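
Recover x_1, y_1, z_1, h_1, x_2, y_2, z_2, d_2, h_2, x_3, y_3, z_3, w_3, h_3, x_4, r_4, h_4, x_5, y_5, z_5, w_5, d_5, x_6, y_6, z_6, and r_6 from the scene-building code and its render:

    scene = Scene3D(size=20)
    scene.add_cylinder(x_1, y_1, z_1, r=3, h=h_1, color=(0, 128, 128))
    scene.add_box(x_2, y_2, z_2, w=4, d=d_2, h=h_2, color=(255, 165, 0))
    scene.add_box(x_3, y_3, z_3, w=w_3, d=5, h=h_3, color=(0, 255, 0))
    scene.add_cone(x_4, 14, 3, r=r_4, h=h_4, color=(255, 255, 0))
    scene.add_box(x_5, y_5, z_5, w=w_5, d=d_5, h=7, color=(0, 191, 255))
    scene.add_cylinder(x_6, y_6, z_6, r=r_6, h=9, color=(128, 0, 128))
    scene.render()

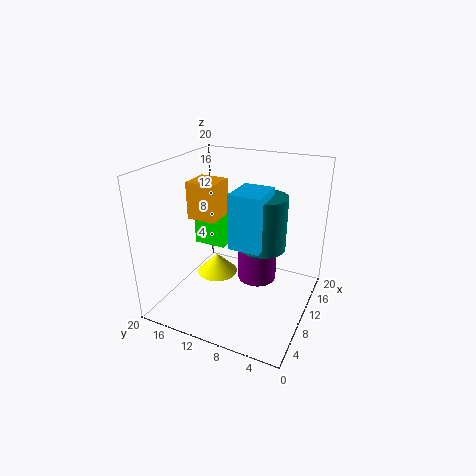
x_1 = 9
y_1 = 6
z_1 = 10
h_1 = 7
x_2 = 7
y_2 = 12
z_2 = 13
d_2 = 4
h_2 = 5
x_3 = 13
y_3 = 14
z_3 = 6
w_3 = 3
h_3 = 8
x_4 = 11
r_4 = 3
h_4 = 3
x_5 = 5
y_5 = 5
z_5 = 11
w_5 = 5
d_5 = 4
x_6 = 15
y_6 = 9
z_6 = 1
r_6 = 3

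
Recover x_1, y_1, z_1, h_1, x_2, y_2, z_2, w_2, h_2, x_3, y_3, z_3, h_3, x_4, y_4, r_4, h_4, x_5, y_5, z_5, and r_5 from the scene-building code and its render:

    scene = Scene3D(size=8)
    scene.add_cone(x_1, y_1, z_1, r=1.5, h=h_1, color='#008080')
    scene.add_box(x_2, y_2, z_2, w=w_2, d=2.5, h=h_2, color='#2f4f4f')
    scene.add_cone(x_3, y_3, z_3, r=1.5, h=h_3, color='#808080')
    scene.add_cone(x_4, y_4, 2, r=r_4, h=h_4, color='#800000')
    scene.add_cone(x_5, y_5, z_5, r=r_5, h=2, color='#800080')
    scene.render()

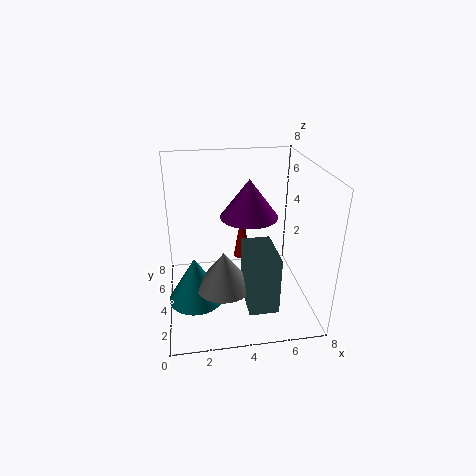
x_1 = 1.5, y_1 = 3, z_1 = 1, h_1 = 2.5, x_2 = 4, y_2 = 0.5, z_2 = 1.5, w_2 = 1.5, h_2 = 3, x_3 = 3, y_3 = 2.5, z_3 = 2, h_3 = 2, x_4 = 4.5, y_4 = 5.5, r_4 = 0.5, h_4 = 3, x_5 = 4.5, y_5 = 3.5, z_5 = 5.5, r_5 = 1.5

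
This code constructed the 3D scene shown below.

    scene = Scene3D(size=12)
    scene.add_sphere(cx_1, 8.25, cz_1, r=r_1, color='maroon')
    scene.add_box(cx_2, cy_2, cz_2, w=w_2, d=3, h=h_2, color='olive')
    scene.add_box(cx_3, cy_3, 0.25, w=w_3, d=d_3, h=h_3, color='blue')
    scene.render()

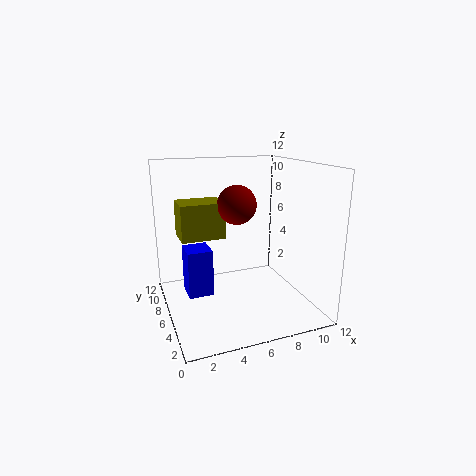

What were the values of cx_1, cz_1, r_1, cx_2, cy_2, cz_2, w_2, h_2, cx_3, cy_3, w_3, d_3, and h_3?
cx_1 = 6.75; cz_1 = 8.25; r_1 = 1.75; cx_2 = 1.75; cy_2 = 8.25; cz_2 = 5.25; w_2 = 4; h_2 = 3.25; cx_3 = 2; cy_3 = 7.5; w_3 = 2.25; d_3 = 2.5; h_3 = 4.25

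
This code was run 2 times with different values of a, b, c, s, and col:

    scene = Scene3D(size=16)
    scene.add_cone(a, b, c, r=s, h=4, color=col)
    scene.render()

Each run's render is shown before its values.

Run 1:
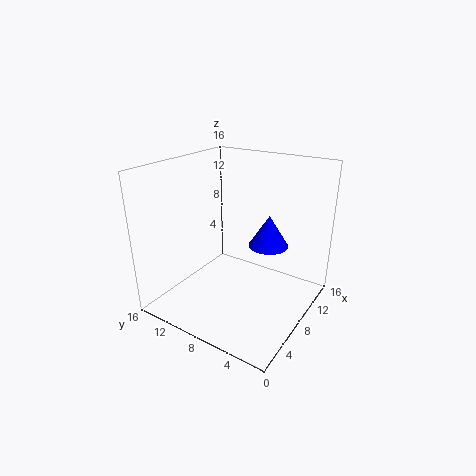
a = 13.5, b = 7, c = 5, s = 2.5, col = 'blue'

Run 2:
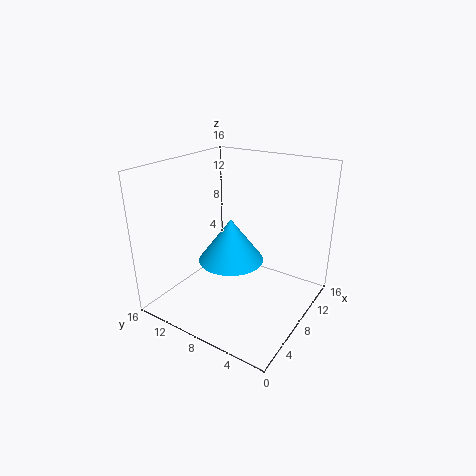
a = 3, b = 5.5, c = 8.5, s = 3, col = 'deepskyblue'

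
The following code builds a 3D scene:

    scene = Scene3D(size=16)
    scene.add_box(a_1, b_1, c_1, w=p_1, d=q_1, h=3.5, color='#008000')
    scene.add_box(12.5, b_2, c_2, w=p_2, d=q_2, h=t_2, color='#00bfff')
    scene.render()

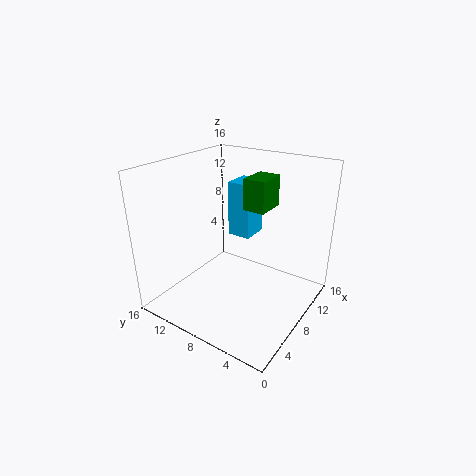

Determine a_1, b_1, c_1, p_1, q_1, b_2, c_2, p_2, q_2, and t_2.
a_1 = 9; b_1 = 5.5; c_1 = 11; p_1 = 3.5; q_1 = 2.5; b_2 = 9.5; c_2 = 5.5; p_2 = 3.5; q_2 = 3; t_2 = 7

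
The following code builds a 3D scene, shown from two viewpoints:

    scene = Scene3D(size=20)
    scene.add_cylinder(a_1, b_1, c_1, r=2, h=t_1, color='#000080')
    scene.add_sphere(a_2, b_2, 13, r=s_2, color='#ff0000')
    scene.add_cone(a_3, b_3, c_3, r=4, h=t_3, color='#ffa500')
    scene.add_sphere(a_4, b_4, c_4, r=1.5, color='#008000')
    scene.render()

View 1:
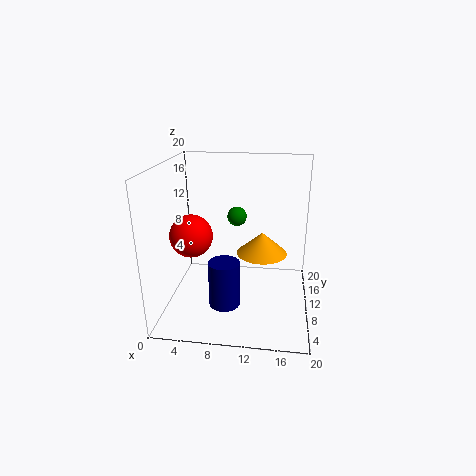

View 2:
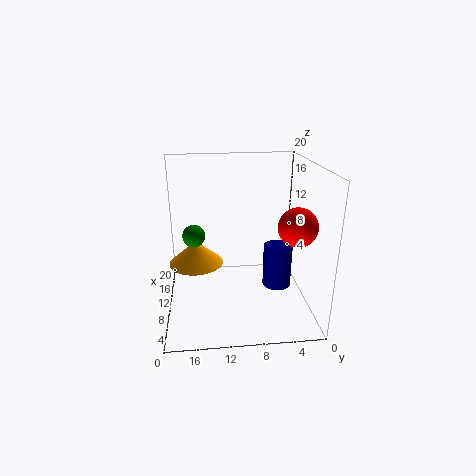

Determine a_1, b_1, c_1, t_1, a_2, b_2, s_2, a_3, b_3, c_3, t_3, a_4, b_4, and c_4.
a_1 = 9; b_1 = 4.5; c_1 = 3; t_1 = 6; a_2 = 5.5; b_2 = 3; s_2 = 2.5; a_3 = 13; b_3 = 16; c_3 = 5; t_3 = 3.5; a_4 = 9; b_4 = 16; c_4 = 11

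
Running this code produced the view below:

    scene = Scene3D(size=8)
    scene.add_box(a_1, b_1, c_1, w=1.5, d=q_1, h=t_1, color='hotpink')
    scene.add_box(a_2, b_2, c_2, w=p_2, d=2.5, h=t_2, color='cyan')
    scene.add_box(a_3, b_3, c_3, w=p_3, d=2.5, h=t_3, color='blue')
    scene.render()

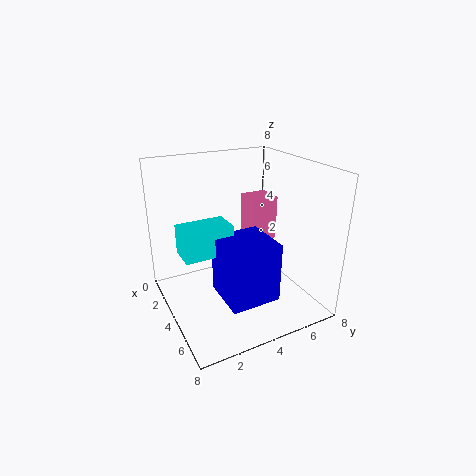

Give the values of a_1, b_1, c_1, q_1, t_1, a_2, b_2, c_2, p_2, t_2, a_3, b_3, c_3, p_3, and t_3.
a_1 = 2.5, b_1 = 5, c_1 = 3.5, q_1 = 1.5, t_1 = 2.5, a_2 = 4, b_2 = 0.5, c_2 = 4, p_2 = 1.5, t_2 = 1.5, a_3 = 5, b_3 = 2, c_3 = 2, p_3 = 2.5, t_3 = 3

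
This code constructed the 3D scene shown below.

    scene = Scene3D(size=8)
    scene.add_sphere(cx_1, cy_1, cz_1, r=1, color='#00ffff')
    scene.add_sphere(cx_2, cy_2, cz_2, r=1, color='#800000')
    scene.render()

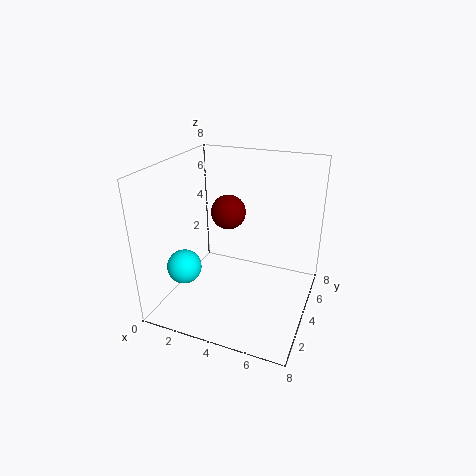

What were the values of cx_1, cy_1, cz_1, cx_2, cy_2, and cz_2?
cx_1 = 1, cy_1 = 3, cz_1 = 2, cx_2 = 3, cy_2 = 5, cz_2 = 5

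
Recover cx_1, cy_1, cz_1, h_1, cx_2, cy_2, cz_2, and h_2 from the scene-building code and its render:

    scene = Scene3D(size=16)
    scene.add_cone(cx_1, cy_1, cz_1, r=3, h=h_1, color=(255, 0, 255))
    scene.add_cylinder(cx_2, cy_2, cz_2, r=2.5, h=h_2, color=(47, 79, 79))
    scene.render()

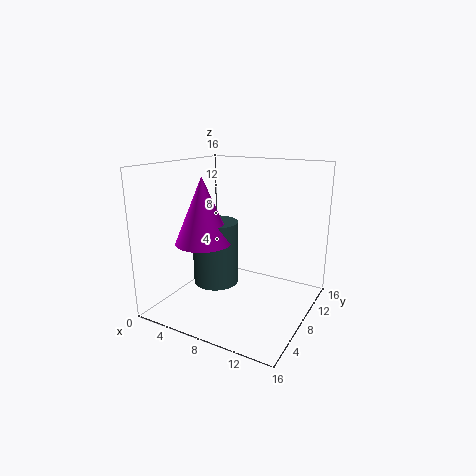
cx_1 = 5.5; cy_1 = 5; cz_1 = 8; h_1 = 7; cx_2 = 6; cy_2 = 6.5; cz_2 = 3; h_2 = 7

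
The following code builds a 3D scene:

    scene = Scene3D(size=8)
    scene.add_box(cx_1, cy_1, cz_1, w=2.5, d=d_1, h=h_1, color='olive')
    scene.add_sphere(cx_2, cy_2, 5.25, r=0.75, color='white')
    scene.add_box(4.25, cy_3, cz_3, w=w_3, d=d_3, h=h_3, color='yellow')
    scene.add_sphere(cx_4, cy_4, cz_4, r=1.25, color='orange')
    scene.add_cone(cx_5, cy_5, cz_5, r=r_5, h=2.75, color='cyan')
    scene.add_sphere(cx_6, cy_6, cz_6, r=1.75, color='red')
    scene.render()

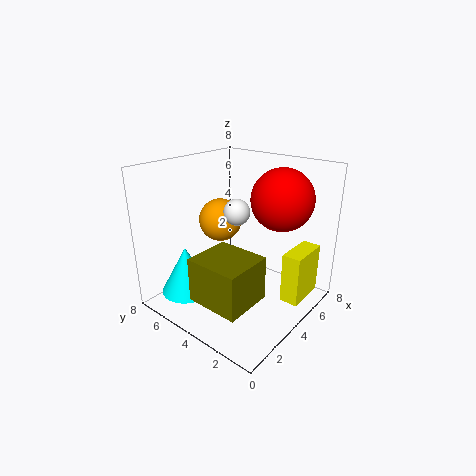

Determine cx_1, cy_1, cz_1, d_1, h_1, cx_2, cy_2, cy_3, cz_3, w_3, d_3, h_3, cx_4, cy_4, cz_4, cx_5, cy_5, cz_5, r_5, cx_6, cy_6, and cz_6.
cx_1 = 0.25
cy_1 = 1.25
cz_1 = 2
d_1 = 2.75
h_1 = 2.25
cx_2 = 4.5
cy_2 = 4.5
cy_3 = 0.25
cz_3 = 1
w_3 = 2.25
d_3 = 1
h_3 = 2.75
cx_4 = 4.5
cy_4 = 5.75
cz_4 = 4.5
cx_5 = 2.25
cy_5 = 6.5
cz_5 = 0.5
r_5 = 1.5
cx_6 = 6
cy_6 = 2.5
cz_6 = 6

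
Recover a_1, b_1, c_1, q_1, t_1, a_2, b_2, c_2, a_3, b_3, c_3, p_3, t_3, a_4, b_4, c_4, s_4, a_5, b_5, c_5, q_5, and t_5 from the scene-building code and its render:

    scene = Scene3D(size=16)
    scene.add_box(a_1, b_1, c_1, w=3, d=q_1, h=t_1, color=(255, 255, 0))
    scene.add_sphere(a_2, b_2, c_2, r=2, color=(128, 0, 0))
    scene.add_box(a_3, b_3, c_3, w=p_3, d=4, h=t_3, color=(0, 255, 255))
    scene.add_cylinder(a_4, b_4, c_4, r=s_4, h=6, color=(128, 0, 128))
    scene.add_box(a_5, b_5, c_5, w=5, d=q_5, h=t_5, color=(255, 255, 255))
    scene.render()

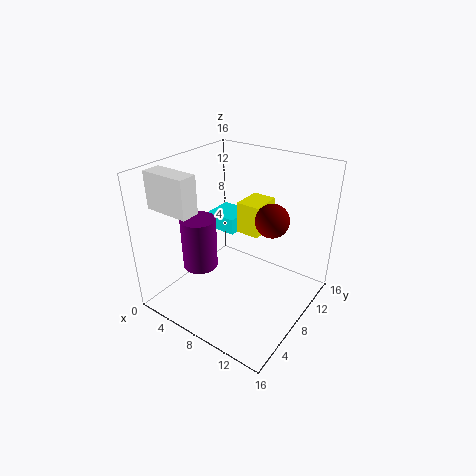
a_1 = 5
b_1 = 12
c_1 = 6
q_1 = 4
t_1 = 4
a_2 = 10
b_2 = 12
c_2 = 9
a_3 = 1
b_3 = 11
c_3 = 6
p_3 = 4
t_3 = 2
a_4 = 4
b_4 = 6
c_4 = 4
s_4 = 2
a_5 = 1
b_5 = 2
c_5 = 12
q_5 = 2
t_5 = 4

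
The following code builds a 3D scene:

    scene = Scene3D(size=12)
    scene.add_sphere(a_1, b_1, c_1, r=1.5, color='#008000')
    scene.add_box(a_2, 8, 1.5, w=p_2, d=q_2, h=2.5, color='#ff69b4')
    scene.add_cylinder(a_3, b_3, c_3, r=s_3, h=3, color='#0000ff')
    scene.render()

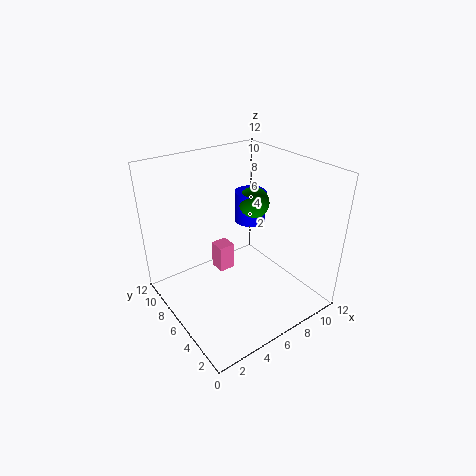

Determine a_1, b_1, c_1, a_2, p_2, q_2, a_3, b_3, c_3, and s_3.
a_1 = 10; b_1 = 9; c_1 = 7; a_2 = 5.5; p_2 = 1.5; q_2 = 1.5; a_3 = 10; b_3 = 9.5; c_3 = 5; s_3 = 1.5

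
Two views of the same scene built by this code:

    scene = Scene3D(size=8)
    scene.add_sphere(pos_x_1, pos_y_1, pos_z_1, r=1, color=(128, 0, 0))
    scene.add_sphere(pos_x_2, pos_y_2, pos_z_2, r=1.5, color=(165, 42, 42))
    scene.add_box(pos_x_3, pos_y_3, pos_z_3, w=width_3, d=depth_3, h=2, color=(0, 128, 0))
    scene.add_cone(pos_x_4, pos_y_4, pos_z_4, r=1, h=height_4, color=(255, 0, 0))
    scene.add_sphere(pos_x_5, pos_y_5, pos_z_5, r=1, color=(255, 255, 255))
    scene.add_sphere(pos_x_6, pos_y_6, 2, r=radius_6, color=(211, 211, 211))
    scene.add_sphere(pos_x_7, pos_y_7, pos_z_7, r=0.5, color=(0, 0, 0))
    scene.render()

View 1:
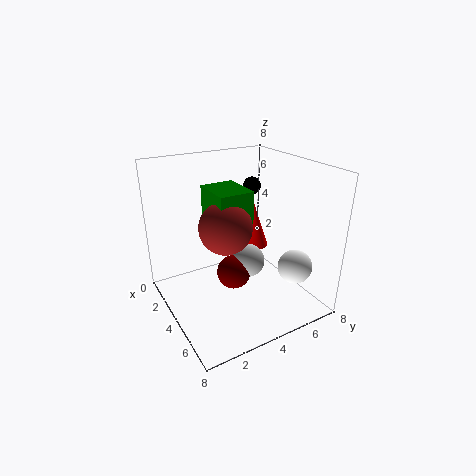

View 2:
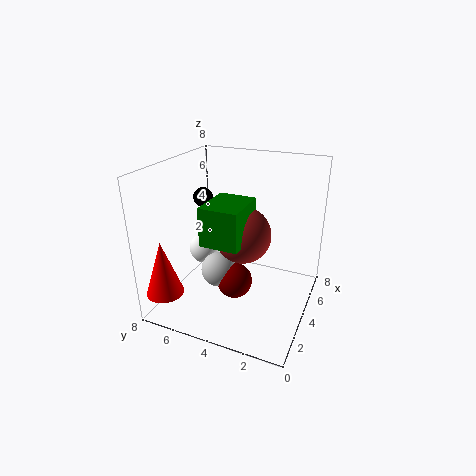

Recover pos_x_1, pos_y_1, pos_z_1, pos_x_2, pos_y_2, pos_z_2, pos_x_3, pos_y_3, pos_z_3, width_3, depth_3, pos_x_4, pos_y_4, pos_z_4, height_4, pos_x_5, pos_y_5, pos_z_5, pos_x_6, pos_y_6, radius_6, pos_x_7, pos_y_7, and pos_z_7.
pos_x_1 = 3.5
pos_y_1 = 4
pos_z_1 = 1.5
pos_x_2 = 3.5
pos_y_2 = 3.5
pos_z_2 = 4.5
pos_x_3 = 1.5
pos_y_3 = 3
pos_z_3 = 4.5
width_3 = 2.5
depth_3 = 2
pos_x_4 = 1
pos_y_4 = 7
pos_z_4 = 1.5
height_4 = 3
pos_x_5 = 5.5
pos_y_5 = 7
pos_z_5 = 2
pos_x_6 = 3.5
pos_y_6 = 5
radius_6 = 1
pos_x_7 = 3
pos_y_7 = 5.5
pos_z_7 = 6.5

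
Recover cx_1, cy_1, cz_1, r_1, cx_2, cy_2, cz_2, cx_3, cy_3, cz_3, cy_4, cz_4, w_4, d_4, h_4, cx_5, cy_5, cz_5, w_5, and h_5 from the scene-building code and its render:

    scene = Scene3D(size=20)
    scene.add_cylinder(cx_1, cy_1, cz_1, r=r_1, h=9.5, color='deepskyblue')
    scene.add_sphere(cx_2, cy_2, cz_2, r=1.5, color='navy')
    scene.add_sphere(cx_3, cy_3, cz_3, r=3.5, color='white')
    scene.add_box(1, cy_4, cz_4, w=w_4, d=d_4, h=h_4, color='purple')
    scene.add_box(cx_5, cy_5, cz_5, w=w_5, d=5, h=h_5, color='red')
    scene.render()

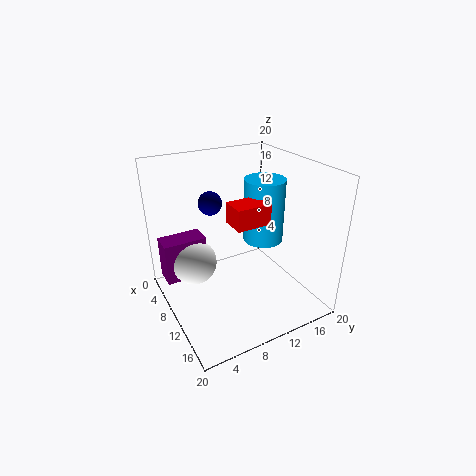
cx_1 = 8
cy_1 = 15.5
cz_1 = 7.5
r_1 = 3
cx_2 = 10
cy_2 = 6
cz_2 = 16
cx_3 = 4
cy_3 = 5.5
cz_3 = 4
cy_4 = 1
cz_4 = 1.5
w_4 = 3.5
d_4 = 6.5
h_4 = 6.5
cx_5 = 8.5
cy_5 = 9
cz_5 = 12
w_5 = 3.5
h_5 = 3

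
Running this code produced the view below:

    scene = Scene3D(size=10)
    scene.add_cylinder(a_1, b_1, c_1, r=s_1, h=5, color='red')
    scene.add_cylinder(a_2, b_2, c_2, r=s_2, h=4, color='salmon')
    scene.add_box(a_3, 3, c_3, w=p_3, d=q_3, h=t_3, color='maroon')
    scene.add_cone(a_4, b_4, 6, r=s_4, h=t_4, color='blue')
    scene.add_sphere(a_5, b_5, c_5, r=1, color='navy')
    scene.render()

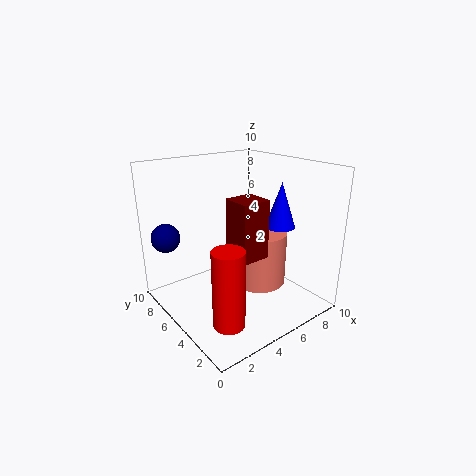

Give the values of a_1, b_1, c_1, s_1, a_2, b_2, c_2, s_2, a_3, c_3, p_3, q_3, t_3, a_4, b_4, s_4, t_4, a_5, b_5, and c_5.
a_1 = 2
b_1 = 2
c_1 = 1
s_1 = 1
a_2 = 7
b_2 = 5
c_2 = 1
s_2 = 2
a_3 = 4
c_3 = 4
p_3 = 2
q_3 = 2
t_3 = 4
a_4 = 7
b_4 = 3
s_4 = 1
t_4 = 3
a_5 = 1
b_5 = 8
c_5 = 5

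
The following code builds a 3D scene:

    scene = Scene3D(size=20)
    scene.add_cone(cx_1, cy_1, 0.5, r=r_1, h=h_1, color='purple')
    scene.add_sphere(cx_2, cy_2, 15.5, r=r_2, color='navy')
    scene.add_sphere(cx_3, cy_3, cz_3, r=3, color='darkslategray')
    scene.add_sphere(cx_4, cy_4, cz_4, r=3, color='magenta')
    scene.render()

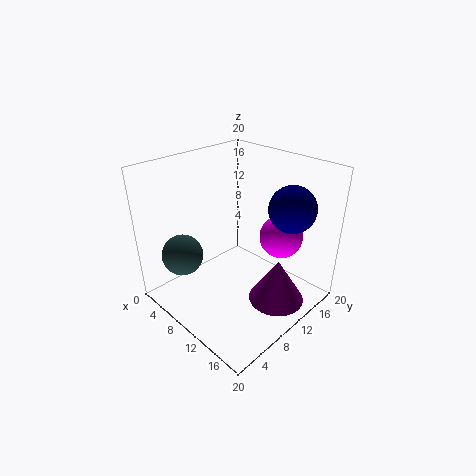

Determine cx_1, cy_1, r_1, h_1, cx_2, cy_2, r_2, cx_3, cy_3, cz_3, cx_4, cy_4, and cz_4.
cx_1 = 15
cy_1 = 13
r_1 = 4
h_1 = 6.5
cx_2 = 16.5
cy_2 = 13
r_2 = 3
cx_3 = 3.5
cy_3 = 5
cz_3 = 6.5
cx_4 = 14
cy_4 = 14.5
cz_4 = 10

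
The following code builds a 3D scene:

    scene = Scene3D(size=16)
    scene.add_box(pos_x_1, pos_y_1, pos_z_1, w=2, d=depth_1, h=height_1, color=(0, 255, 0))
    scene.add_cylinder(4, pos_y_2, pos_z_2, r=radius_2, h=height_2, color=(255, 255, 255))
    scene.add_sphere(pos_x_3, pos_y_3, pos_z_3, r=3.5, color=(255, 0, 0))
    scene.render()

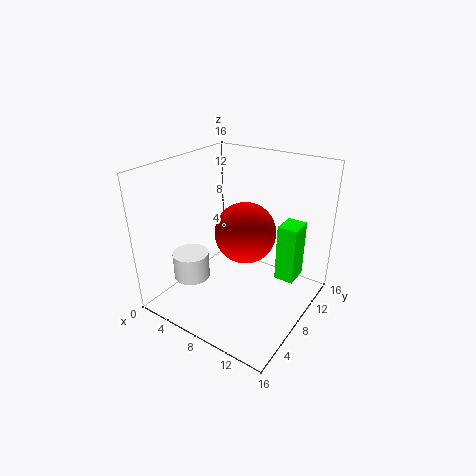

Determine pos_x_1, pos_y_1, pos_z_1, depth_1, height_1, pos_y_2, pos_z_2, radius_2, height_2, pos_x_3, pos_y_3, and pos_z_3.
pos_x_1 = 13, pos_y_1 = 7.5, pos_z_1 = 5, depth_1 = 2.5, height_1 = 6, pos_y_2 = 4.5, pos_z_2 = 3.5, radius_2 = 2, height_2 = 3, pos_x_3 = 8, pos_y_3 = 9.5, pos_z_3 = 8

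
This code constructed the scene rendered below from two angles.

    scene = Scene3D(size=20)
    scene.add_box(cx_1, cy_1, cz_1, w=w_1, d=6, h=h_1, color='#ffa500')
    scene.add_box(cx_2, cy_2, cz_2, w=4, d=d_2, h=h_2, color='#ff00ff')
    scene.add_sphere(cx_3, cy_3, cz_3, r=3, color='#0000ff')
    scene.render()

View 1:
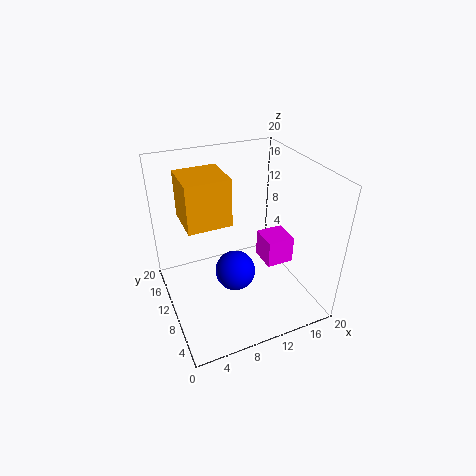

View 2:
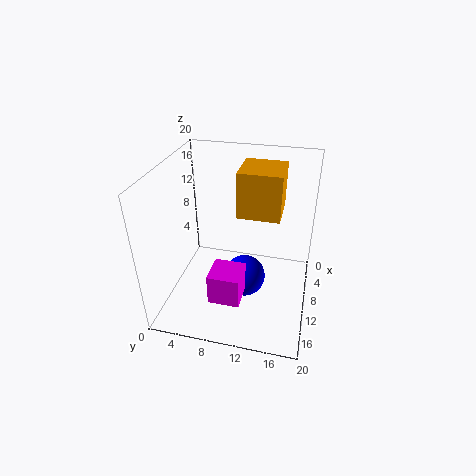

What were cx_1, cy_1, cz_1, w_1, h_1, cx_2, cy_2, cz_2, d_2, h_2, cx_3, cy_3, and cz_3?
cx_1 = 3; cy_1 = 9.5; cz_1 = 12.5; w_1 = 6; h_1 = 6.5; cx_2 = 14; cy_2 = 8; cz_2 = 5; d_2 = 4; h_2 = 4; cx_3 = 10; cy_3 = 11; cz_3 = 3.5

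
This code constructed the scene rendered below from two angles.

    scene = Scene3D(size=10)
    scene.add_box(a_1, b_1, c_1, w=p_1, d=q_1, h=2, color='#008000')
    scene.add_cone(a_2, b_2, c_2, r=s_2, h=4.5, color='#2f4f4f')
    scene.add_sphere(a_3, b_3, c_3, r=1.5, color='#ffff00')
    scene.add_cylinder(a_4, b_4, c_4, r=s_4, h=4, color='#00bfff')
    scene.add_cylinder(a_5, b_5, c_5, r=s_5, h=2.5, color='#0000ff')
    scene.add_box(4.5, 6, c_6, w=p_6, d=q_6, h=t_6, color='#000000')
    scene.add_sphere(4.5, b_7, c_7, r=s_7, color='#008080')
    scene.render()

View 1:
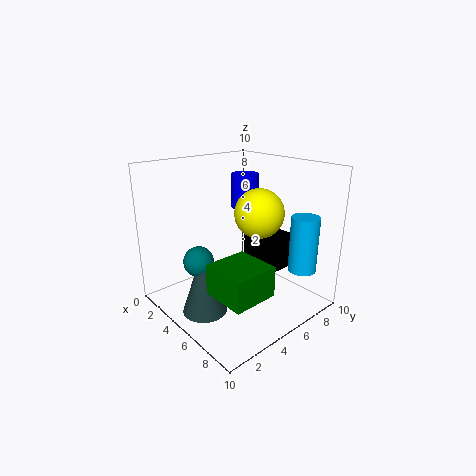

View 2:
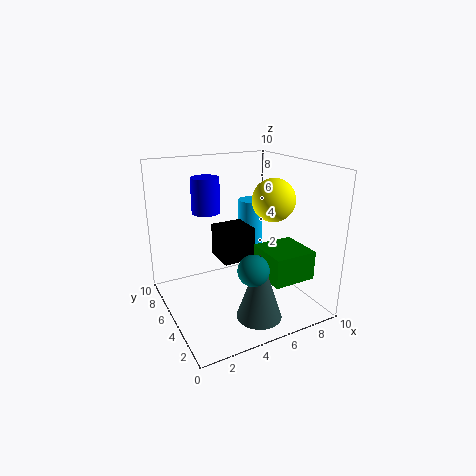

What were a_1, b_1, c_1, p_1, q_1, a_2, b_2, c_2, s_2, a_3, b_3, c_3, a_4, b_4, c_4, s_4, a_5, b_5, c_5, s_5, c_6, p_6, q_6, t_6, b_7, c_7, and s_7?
a_1 = 6; b_1 = 1.5; c_1 = 2.5; p_1 = 3; q_1 = 3; a_2 = 5; b_2 = 2; c_2 = 0.5; s_2 = 1.5; a_3 = 7.5; b_3 = 4.5; c_3 = 7.5; a_4 = 8; b_4 = 8.5; c_4 = 2.5; s_4 = 1; a_5 = 3.5; b_5 = 7; c_5 = 6.5; s_5 = 1; c_6 = 2.5; p_6 = 2.5; q_6 = 2.5; t_6 = 2.5; b_7 = 2; c_7 = 4; s_7 = 1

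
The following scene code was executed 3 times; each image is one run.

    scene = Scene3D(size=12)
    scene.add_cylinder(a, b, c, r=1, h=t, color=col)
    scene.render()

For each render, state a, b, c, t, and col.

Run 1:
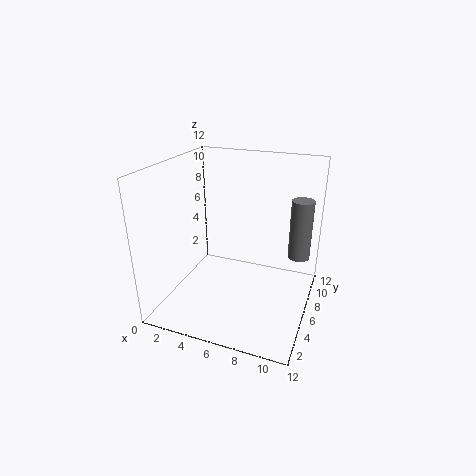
a = 10.5; b = 10; c = 3; t = 5.5; col = 'gray'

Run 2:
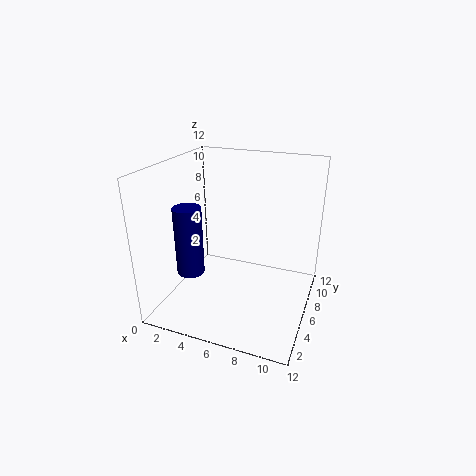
a = 4; b = 1.5; c = 5; t = 5; col = 'navy'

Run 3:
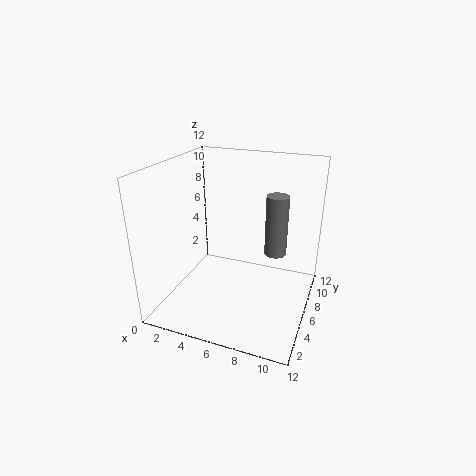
a = 8.5; b = 9; c = 3.5; t = 5.5; col = 'gray'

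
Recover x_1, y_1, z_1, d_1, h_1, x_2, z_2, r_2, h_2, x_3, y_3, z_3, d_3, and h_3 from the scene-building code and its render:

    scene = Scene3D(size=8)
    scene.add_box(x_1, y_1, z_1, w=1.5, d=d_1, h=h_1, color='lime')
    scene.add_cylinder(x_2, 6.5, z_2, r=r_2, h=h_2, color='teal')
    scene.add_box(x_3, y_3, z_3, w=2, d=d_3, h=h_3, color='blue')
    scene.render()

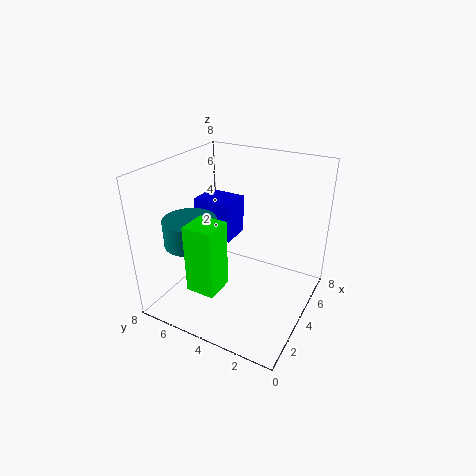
x_1 = 0.5, y_1 = 3.5, z_1 = 2.5, d_1 = 1.5, h_1 = 3.5, x_2 = 3, z_2 = 3.5, r_2 = 1.5, h_2 = 1.5, x_3 = 5.5, y_3 = 5.5, z_3 = 2.5, d_3 = 2.5, h_3 = 2.5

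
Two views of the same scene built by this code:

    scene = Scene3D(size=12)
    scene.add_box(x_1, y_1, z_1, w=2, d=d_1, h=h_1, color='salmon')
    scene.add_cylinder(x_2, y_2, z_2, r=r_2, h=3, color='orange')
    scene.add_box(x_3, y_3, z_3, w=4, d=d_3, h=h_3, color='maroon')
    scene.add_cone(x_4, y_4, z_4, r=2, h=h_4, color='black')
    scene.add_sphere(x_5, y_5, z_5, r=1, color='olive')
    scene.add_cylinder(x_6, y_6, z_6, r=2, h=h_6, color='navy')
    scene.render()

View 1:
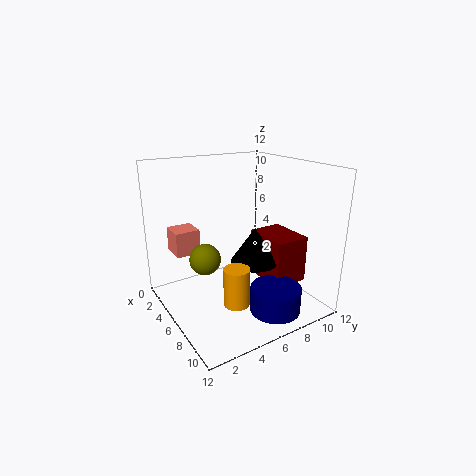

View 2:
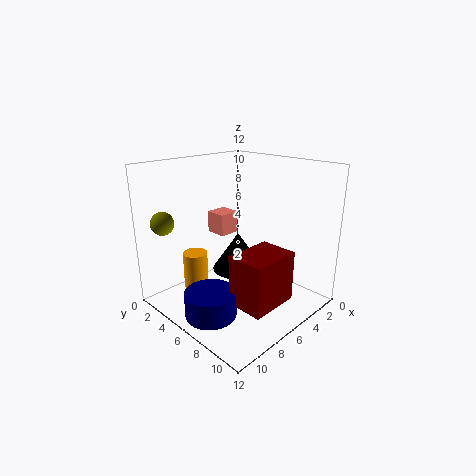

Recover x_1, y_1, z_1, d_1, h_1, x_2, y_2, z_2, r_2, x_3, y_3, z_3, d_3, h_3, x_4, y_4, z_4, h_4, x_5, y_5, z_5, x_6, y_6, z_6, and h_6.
x_1 = 3, y_1 = 1, z_1 = 5, d_1 = 2, h_1 = 2, x_2 = 9, y_2 = 4, z_2 = 2, r_2 = 1, x_3 = 5, y_3 = 8, z_3 = 2, d_3 = 3, h_3 = 4, x_4 = 7, y_4 = 7, z_4 = 4, h_4 = 3, x_5 = 10, y_5 = 1, z_5 = 7, x_6 = 10, y_6 = 7, z_6 = 1, h_6 = 2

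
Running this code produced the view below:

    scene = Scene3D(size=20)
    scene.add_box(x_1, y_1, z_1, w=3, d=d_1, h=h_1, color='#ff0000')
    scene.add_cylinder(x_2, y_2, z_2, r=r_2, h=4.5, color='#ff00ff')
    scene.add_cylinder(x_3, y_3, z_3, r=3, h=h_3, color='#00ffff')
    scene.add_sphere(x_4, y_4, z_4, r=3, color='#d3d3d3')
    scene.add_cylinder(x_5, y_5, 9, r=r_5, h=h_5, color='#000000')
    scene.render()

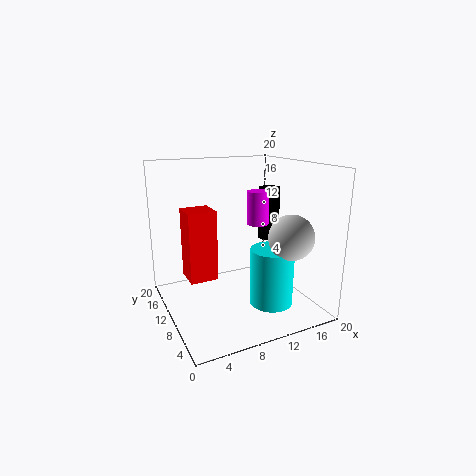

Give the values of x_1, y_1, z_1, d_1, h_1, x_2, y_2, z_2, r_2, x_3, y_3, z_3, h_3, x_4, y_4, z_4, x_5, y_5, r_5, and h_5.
x_1 = 0.5; y_1 = 1.5; z_1 = 9; d_1 = 3; h_1 = 7.5; x_2 = 12.5; y_2 = 9; z_2 = 12; r_2 = 1.5; x_3 = 13.5; y_3 = 6.5; z_3 = 1; h_3 = 8; x_4 = 15; y_4 = 4.5; z_4 = 11; x_5 = 15.5; y_5 = 11; r_5 = 1.5; h_5 = 7.5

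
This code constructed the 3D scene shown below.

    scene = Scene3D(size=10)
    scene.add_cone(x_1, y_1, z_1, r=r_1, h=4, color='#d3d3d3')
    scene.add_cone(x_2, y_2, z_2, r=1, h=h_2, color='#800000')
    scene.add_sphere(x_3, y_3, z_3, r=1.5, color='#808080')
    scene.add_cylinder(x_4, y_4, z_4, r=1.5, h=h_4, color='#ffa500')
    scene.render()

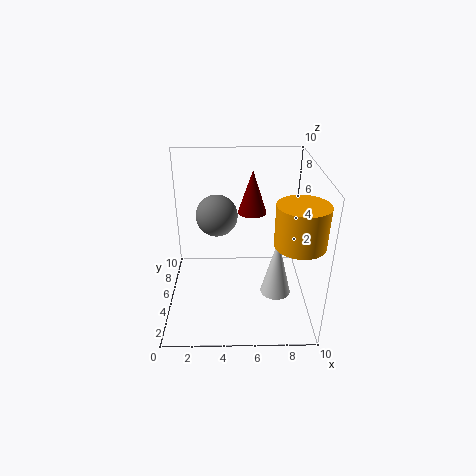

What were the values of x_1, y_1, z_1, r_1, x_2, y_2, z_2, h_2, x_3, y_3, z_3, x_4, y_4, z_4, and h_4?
x_1 = 7.5
y_1 = 3
z_1 = 2
r_1 = 1
x_2 = 6
y_2 = 6
z_2 = 6.5
h_2 = 3
x_3 = 3.5
y_3 = 6.5
z_3 = 6
x_4 = 8.5
y_4 = 1.5
z_4 = 6.5
h_4 = 2.5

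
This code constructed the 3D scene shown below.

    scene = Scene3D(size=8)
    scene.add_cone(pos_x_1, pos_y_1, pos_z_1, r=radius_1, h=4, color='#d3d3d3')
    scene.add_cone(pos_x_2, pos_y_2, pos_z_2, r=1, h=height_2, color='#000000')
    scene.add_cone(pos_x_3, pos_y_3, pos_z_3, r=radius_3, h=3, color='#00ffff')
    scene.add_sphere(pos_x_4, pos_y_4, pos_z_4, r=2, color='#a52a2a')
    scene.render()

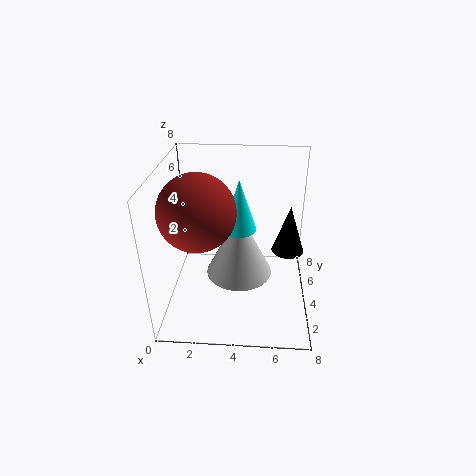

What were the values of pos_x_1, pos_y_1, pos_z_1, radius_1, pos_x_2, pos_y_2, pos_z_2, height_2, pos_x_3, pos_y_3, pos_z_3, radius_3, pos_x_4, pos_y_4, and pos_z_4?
pos_x_1 = 4
pos_y_1 = 5
pos_z_1 = 1
radius_1 = 2
pos_x_2 = 7
pos_y_2 = 6
pos_z_2 = 2
height_2 = 3
pos_x_3 = 4
pos_y_3 = 5
pos_z_3 = 4
radius_3 = 1
pos_x_4 = 2
pos_y_4 = 3
pos_z_4 = 6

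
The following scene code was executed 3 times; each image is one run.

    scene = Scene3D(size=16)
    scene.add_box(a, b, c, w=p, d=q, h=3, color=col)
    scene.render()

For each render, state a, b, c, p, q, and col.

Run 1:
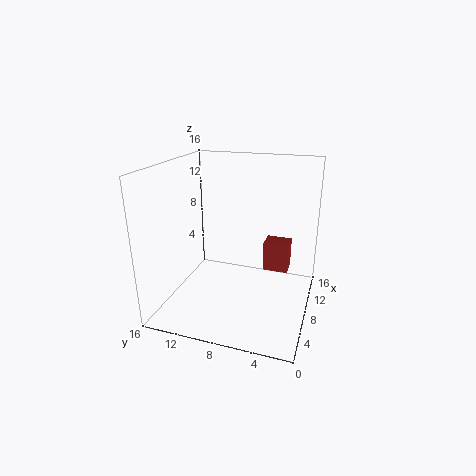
a = 5.5; b = 2; c = 6; p = 2; q = 2.5; col = 'brown'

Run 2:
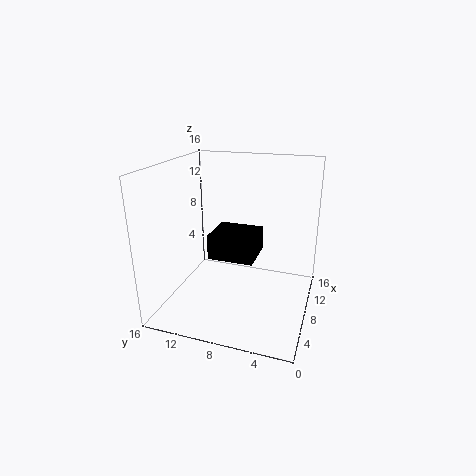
a = 8.5; b = 6.5; c = 4.5; p = 5; q = 5.5; col = 'black'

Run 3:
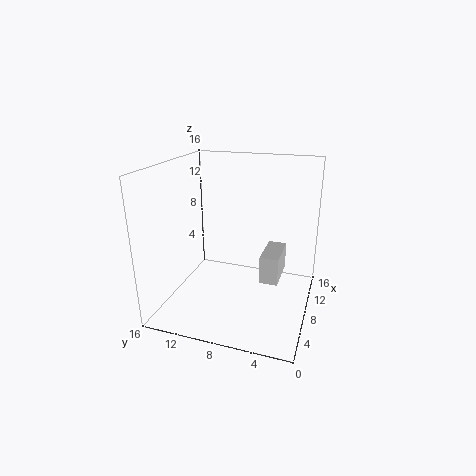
a = 6; b = 3; c = 4; p = 4.5; q = 2; col = 'lightgray'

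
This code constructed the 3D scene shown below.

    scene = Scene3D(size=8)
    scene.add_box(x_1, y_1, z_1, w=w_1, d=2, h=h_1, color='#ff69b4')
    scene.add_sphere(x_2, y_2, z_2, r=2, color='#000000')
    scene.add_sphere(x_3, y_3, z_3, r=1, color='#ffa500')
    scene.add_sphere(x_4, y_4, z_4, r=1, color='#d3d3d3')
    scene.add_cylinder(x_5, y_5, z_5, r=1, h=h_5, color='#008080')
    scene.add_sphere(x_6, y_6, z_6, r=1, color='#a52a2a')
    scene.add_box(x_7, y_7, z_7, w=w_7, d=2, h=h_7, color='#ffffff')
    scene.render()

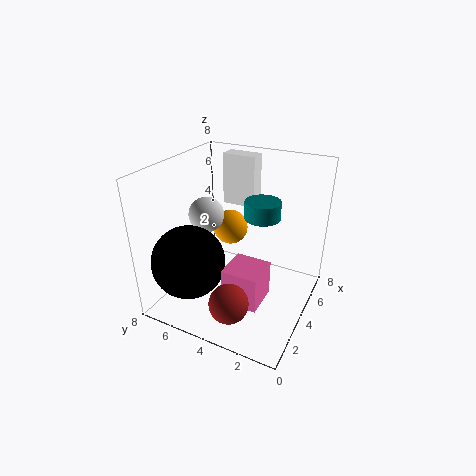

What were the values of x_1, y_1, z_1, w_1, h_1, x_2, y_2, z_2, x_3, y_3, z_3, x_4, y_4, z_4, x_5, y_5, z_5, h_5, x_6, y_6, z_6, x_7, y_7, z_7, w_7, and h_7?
x_1 = 2
y_1 = 2
z_1 = 1
w_1 = 2
h_1 = 2
x_2 = 2
y_2 = 6
z_2 = 3
x_3 = 5
y_3 = 5
z_3 = 4
x_4 = 4
y_4 = 6
z_4 = 5
x_5 = 5
y_5 = 3
z_5 = 5
h_5 = 1
x_6 = 1
y_6 = 3
z_6 = 2
x_7 = 6
y_7 = 4
z_7 = 5
w_7 = 1
h_7 = 3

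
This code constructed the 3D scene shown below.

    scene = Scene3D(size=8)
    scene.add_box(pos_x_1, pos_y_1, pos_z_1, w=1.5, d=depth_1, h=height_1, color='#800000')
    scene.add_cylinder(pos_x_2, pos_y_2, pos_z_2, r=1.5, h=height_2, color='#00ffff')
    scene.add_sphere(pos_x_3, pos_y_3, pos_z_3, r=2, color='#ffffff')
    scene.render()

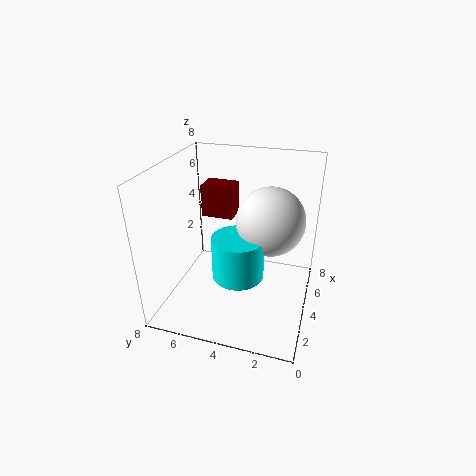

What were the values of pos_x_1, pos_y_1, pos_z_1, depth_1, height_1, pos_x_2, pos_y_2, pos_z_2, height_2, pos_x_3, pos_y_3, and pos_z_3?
pos_x_1 = 6
pos_y_1 = 5
pos_z_1 = 4
depth_1 = 2
height_1 = 2
pos_x_2 = 4
pos_y_2 = 4
pos_z_2 = 1.5
height_2 = 2.5
pos_x_3 = 5.5
pos_y_3 = 2.5
pos_z_3 = 4.5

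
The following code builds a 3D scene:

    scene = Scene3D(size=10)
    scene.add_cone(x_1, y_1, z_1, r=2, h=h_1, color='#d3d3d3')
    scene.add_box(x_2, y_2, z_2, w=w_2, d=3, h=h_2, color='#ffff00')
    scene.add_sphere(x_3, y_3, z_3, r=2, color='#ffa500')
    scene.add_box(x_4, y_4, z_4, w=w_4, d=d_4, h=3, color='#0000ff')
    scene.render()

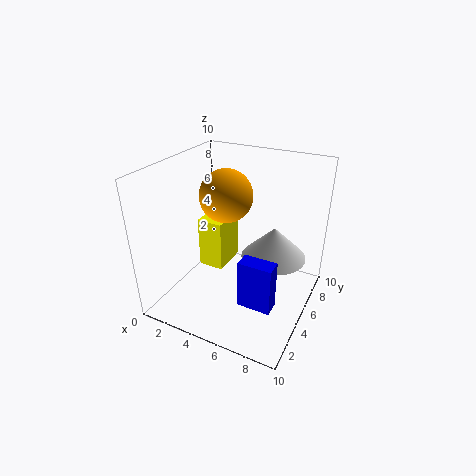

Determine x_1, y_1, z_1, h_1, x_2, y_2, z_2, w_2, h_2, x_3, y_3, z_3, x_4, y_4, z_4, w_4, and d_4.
x_1 = 8; y_1 = 4; z_1 = 5; h_1 = 2; x_2 = 1; y_2 = 6; z_2 = 1; w_2 = 2; h_2 = 4; x_3 = 3; y_3 = 7; z_3 = 7; x_4 = 7; y_4 = 1; z_4 = 3; w_4 = 2; d_4 = 1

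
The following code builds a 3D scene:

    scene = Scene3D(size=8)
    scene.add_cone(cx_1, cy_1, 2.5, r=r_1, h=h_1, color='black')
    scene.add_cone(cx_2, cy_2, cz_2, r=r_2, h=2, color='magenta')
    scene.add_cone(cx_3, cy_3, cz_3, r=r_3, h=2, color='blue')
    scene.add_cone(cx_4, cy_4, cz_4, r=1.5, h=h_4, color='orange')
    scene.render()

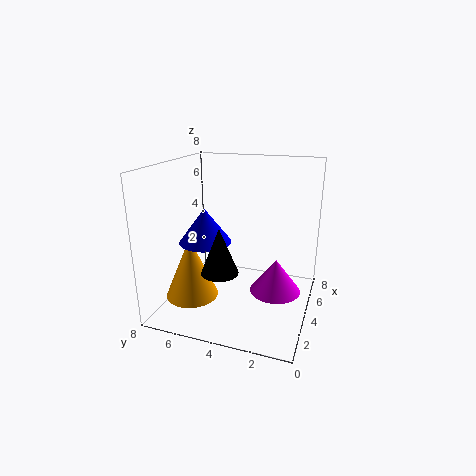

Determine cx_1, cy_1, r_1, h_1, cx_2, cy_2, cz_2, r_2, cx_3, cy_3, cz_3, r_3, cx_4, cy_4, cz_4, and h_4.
cx_1 = 2.5, cy_1 = 4.5, r_1 = 1, h_1 = 2.5, cx_2 = 5, cy_2 = 2, cz_2 = 0.5, r_2 = 1.5, cx_3 = 4, cy_3 = 6, cz_3 = 3.5, r_3 = 1.5, cx_4 = 3, cy_4 = 6.5, cz_4 = 0.5, h_4 = 3.5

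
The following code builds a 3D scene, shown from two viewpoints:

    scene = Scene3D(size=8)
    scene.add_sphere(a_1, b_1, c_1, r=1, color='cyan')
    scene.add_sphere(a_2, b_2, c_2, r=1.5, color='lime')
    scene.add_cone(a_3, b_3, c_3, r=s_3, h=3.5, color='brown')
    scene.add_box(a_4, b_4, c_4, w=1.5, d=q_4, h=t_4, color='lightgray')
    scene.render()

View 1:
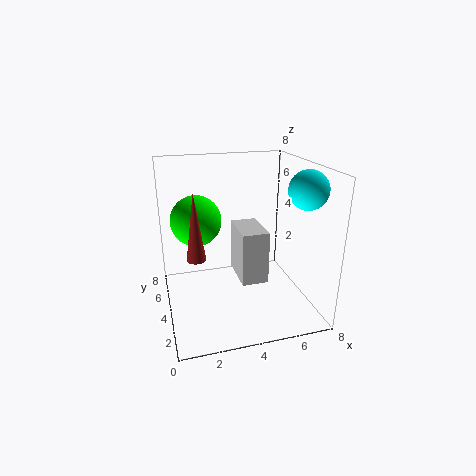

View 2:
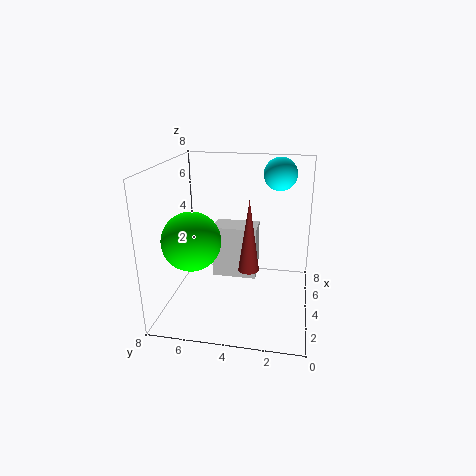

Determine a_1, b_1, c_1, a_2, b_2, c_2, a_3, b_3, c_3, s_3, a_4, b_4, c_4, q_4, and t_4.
a_1 = 7, b_1 = 2, c_1 = 7, a_2 = 2, b_2 = 6, c_2 = 4.5, a_3 = 1.5, b_3 = 3, c_3 = 3.5, s_3 = 0.5, a_4 = 4, b_4 = 3, c_4 = 1.5, q_4 = 2.5, t_4 = 3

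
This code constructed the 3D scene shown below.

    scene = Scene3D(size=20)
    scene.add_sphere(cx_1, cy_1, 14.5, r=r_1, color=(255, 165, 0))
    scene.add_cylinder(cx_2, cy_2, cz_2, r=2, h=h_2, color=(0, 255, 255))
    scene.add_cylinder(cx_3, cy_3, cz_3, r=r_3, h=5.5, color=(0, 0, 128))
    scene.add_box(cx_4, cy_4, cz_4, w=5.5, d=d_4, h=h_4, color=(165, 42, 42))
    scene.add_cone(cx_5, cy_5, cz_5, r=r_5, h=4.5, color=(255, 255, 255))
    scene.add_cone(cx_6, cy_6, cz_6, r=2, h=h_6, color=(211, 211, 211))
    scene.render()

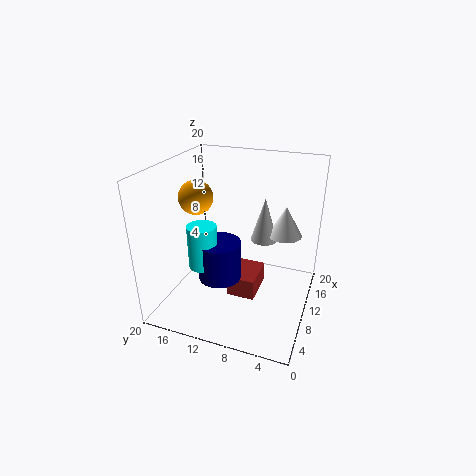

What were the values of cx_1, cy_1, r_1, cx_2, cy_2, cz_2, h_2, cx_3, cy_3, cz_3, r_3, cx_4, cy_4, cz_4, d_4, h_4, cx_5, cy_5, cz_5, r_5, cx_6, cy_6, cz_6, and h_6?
cx_1 = 11.5
cy_1 = 17
r_1 = 2.5
cx_2 = 7
cy_2 = 14
cz_2 = 6.5
h_2 = 6
cx_3 = 8
cy_3 = 12
cz_3 = 4.5
r_3 = 3
cx_4 = 8
cy_4 = 7
cz_4 = 1.5
d_4 = 4
h_4 = 3
cx_5 = 15
cy_5 = 4.5
cz_5 = 9
r_5 = 2.5
cx_6 = 14.5
cy_6 = 7.5
cz_6 = 8
h_6 = 6.5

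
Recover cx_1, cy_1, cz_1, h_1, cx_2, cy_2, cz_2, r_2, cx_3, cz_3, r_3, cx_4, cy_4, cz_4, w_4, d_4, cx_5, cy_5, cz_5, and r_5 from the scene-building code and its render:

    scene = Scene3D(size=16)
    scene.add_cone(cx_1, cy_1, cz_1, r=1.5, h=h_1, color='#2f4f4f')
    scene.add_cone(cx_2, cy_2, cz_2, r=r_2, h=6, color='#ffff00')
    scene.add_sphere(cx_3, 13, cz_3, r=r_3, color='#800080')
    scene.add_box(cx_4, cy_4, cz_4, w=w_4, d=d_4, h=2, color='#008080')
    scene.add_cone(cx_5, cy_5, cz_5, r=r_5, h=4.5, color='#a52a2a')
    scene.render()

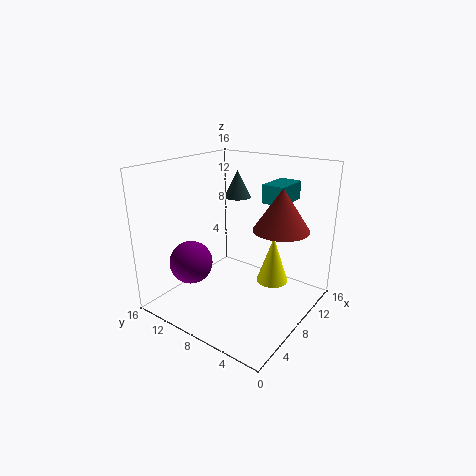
cx_1 = 10; cy_1 = 9.5; cz_1 = 12; h_1 = 3; cx_2 = 13.5; cy_2 = 6.5; cz_2 = 0.5; r_2 = 2; cx_3 = 5.5; cz_3 = 4.5; r_3 = 2.5; cx_4 = 9.5; cy_4 = 3.5; cz_4 = 12; w_4 = 4; d_4 = 2.5; cx_5 = 9.5; cy_5 = 3.5; cz_5 = 9.5; r_5 = 3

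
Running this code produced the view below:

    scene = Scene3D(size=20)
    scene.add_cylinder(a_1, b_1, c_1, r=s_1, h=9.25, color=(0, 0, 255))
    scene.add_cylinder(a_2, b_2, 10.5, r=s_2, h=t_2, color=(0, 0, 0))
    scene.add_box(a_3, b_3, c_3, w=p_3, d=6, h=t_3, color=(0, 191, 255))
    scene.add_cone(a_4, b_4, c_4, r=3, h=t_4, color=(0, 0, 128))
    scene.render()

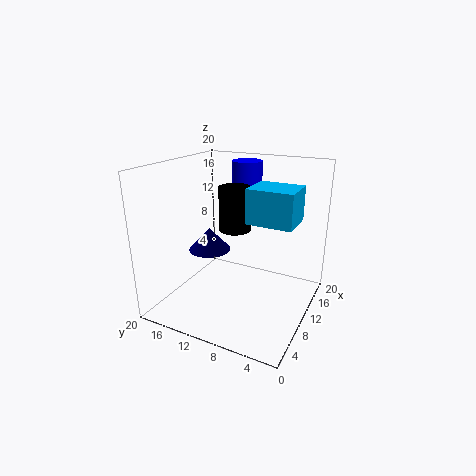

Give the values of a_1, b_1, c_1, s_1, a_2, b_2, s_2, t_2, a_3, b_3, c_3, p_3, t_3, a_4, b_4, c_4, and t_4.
a_1 = 16.5
b_1 = 11.75
c_1 = 10.25
s_1 = 2.25
a_2 = 11.5
b_2 = 11.25
s_2 = 2.25
t_2 = 6.25
a_3 = 7.5
b_3 = 1.75
c_3 = 13.25
p_3 = 5
t_3 = 4.5
a_4 = 9.75
b_4 = 14.5
c_4 = 7.5
t_4 = 3.25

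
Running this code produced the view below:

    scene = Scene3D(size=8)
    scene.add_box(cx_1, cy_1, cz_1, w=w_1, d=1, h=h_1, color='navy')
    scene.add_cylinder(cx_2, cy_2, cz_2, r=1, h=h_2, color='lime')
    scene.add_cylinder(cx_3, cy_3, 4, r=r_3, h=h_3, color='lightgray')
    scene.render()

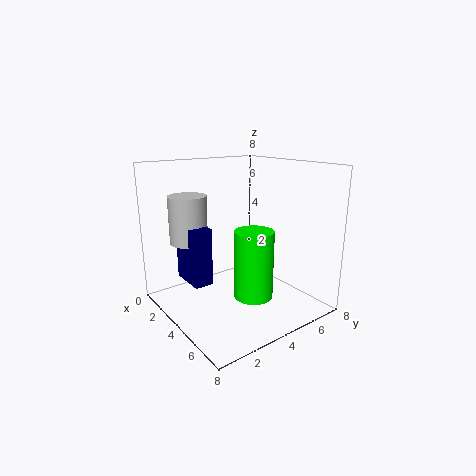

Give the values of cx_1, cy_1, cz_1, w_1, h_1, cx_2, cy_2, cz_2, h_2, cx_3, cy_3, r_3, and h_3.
cx_1 = 2.5; cy_1 = 1; cz_1 = 2; w_1 = 2; h_1 = 3; cx_2 = 6; cy_2 = 3.5; cz_2 = 1.5; h_2 = 3.5; cx_3 = 3; cy_3 = 1.5; r_3 = 1; h_3 = 2.5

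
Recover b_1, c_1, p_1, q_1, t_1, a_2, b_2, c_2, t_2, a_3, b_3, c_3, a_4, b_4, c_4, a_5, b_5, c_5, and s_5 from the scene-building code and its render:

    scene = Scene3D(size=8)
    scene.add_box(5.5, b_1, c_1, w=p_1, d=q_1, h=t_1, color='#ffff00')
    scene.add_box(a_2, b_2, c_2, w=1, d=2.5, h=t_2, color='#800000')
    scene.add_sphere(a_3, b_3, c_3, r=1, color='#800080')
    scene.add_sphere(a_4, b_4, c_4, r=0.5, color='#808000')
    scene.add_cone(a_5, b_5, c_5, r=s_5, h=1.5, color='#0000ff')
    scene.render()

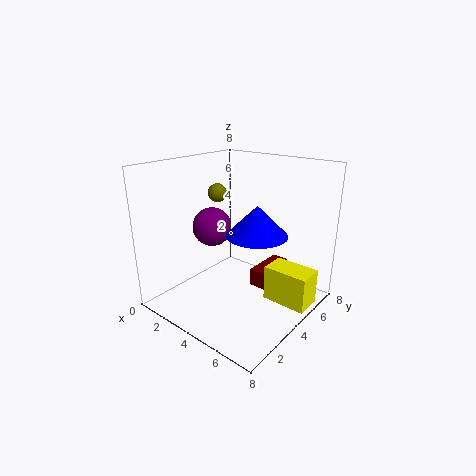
b_1 = 4.5; c_1 = 0.5; p_1 = 2.5; q_1 = 1.5; t_1 = 2; a_2 = 4.5; b_2 = 4.5; c_2 = 1; t_2 = 1; a_3 = 3.5; b_3 = 2.5; c_3 = 5; a_4 = 3; b_4 = 3.5; c_4 = 6.5; a_5 = 6; b_5 = 3; c_5 = 5; s_5 = 1.5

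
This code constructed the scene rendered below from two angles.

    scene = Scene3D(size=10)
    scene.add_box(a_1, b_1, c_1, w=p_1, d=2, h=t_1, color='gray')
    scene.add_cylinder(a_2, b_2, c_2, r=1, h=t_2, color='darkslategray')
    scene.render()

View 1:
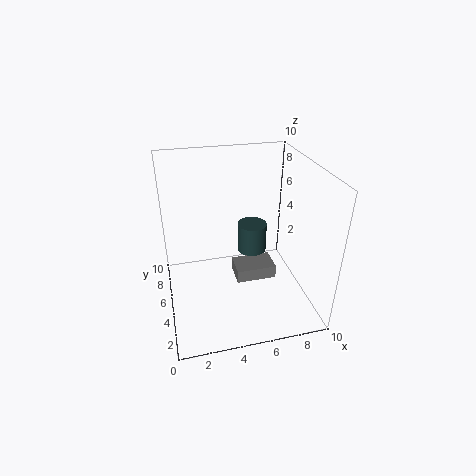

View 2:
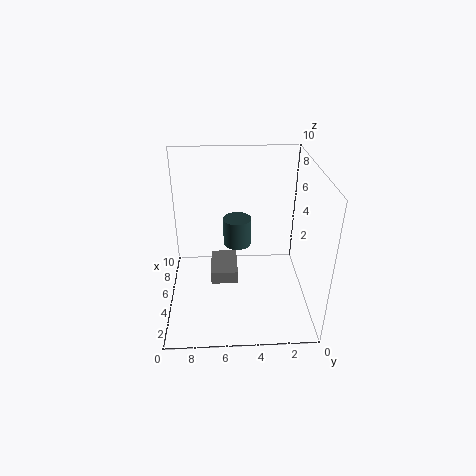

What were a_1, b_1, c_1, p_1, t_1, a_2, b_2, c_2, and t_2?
a_1 = 5; b_1 = 5; c_1 = 1; p_1 = 3; t_1 = 1; a_2 = 6; b_2 = 5; c_2 = 4; t_2 = 2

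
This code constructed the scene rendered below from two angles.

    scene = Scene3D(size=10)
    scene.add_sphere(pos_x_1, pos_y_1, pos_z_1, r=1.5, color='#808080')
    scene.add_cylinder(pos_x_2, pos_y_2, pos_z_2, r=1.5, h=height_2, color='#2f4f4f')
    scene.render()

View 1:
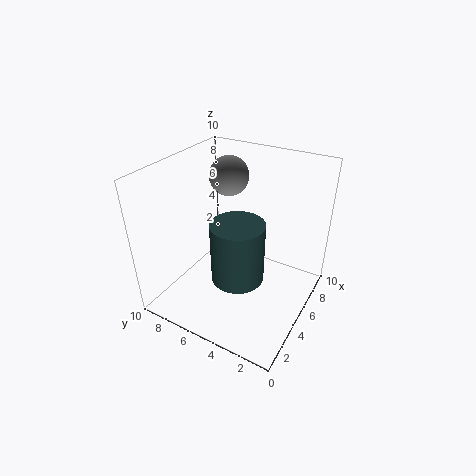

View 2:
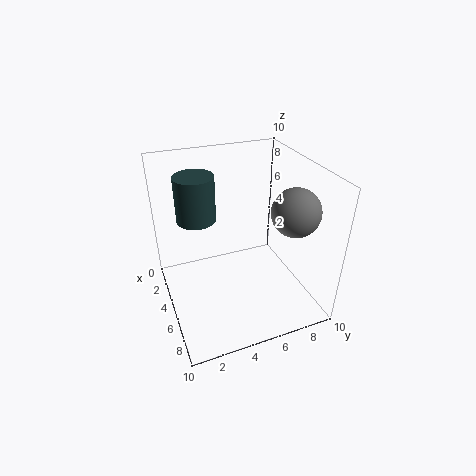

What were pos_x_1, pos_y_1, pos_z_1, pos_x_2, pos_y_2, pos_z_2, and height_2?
pos_x_1 = 8; pos_y_1 = 7.5; pos_z_1 = 8; pos_x_2 = 1.5; pos_y_2 = 3; pos_z_2 = 5; height_2 = 3.5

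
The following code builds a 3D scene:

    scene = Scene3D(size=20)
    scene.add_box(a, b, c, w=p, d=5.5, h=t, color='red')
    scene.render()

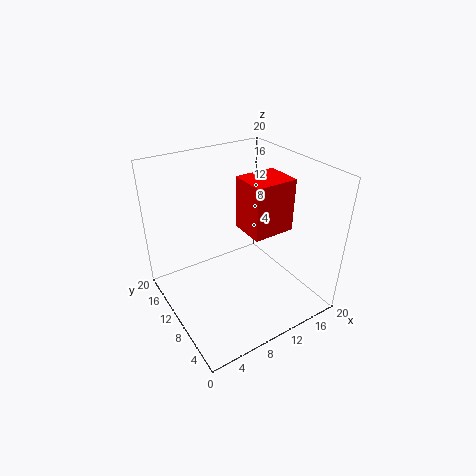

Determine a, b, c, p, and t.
a = 12.5, b = 9, c = 9, p = 6.5, t = 8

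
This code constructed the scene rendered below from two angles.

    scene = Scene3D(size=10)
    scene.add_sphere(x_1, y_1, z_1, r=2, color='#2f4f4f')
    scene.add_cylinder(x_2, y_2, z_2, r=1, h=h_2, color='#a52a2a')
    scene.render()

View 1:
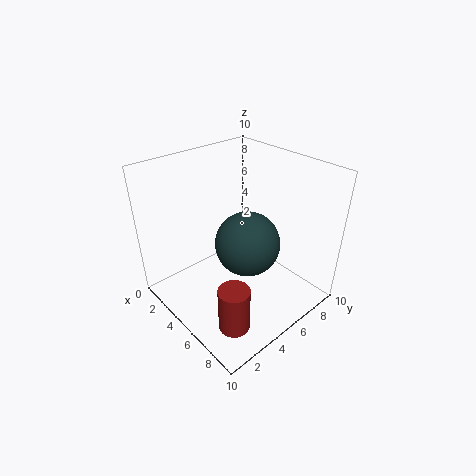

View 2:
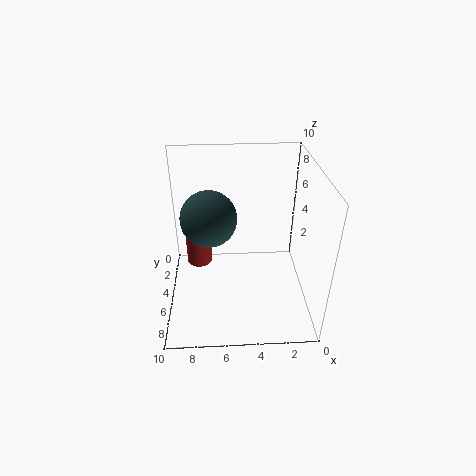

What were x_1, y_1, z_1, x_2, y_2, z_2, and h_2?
x_1 = 7; y_1 = 4; z_1 = 6; x_2 = 8; y_2 = 2; z_2 = 1; h_2 = 3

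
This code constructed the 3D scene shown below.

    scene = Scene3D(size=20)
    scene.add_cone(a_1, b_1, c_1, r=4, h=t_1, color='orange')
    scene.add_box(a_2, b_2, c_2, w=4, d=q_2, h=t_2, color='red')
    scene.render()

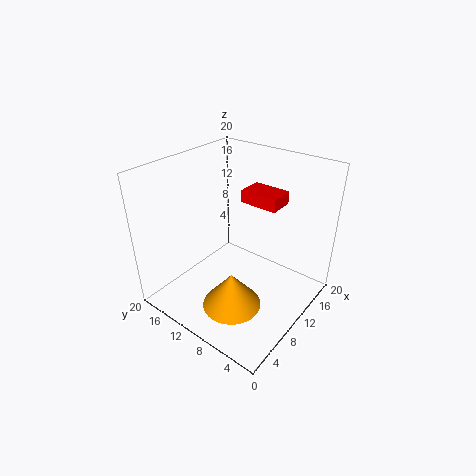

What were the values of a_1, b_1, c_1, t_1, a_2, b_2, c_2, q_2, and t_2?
a_1 = 6
b_1 = 8
c_1 = 2
t_1 = 5
a_2 = 16
b_2 = 8
c_2 = 12
q_2 = 6
t_2 = 2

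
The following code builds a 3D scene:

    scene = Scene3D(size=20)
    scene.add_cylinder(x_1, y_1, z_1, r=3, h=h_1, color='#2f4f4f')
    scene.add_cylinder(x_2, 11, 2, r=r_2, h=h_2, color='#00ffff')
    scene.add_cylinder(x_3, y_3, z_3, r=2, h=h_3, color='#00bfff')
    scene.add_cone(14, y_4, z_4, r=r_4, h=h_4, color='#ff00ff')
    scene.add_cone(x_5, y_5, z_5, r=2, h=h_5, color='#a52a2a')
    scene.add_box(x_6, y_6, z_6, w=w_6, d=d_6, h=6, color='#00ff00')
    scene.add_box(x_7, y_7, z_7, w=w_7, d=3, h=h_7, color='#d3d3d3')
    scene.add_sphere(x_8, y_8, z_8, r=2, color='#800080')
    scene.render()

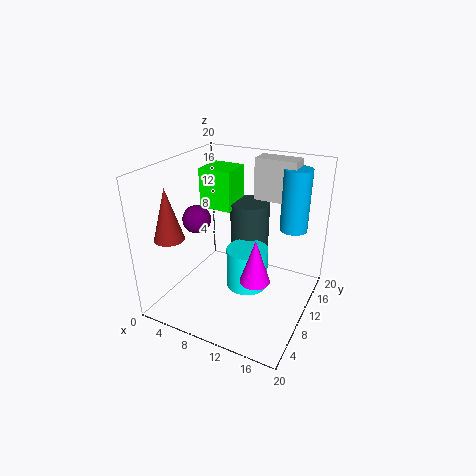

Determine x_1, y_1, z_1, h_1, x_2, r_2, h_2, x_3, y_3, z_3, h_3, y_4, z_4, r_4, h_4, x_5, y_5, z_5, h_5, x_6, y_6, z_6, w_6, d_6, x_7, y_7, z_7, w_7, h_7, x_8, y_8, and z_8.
x_1 = 9; y_1 = 16; z_1 = 6; h_1 = 7; x_2 = 11; r_2 = 3; h_2 = 6; x_3 = 16; y_3 = 16; z_3 = 10; h_3 = 9; y_4 = 7; z_4 = 6; r_4 = 2; h_4 = 6; x_5 = 3; y_5 = 4; z_5 = 11; h_5 = 7; x_6 = 2; y_6 = 13; z_6 = 12; w_6 = 5; d_6 = 5; x_7 = 10; y_7 = 15; z_7 = 14; w_7 = 6; h_7 = 6; x_8 = 4; y_8 = 9; z_8 = 12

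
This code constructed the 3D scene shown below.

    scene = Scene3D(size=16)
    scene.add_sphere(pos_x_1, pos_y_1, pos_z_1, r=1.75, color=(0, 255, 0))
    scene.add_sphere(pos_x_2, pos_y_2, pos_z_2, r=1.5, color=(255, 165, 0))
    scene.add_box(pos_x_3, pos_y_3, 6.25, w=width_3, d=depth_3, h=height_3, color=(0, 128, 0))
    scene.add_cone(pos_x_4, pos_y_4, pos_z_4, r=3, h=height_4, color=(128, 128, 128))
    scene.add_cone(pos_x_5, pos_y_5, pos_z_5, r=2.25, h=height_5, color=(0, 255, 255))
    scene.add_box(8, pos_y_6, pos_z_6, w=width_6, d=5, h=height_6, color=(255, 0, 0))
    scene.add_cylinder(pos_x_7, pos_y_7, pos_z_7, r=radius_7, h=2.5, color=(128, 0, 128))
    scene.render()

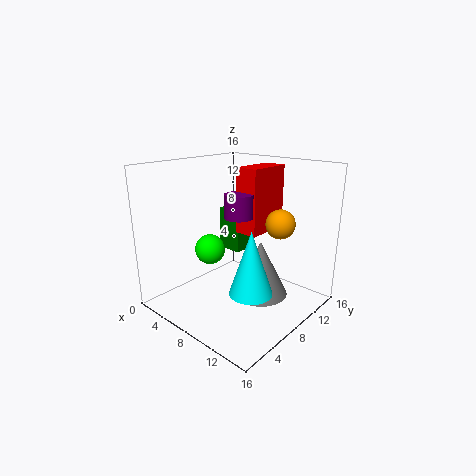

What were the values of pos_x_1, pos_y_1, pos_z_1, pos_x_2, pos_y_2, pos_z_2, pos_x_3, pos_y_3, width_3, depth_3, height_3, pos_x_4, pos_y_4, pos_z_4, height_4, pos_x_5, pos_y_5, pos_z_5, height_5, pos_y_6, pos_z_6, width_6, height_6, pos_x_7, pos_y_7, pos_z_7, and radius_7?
pos_x_1 = 4.5, pos_y_1 = 7, pos_z_1 = 6, pos_x_2 = 13, pos_y_2 = 8.75, pos_z_2 = 10.5, pos_x_3 = 5.25, pos_y_3 = 8, width_3 = 2.75, depth_3 = 2.75, height_3 = 4.75, pos_x_4 = 11, pos_y_4 = 8.25, pos_z_4 = 2.25, height_4 = 6, pos_x_5 = 11.75, pos_y_5 = 5.75, pos_z_5 = 3.5, height_5 = 6.75, pos_y_6 = 7.75, pos_z_6 = 8.75, width_6 = 2.5, height_6 = 7, pos_x_7 = 9, pos_y_7 = 7, pos_z_7 = 10.75, radius_7 = 1.5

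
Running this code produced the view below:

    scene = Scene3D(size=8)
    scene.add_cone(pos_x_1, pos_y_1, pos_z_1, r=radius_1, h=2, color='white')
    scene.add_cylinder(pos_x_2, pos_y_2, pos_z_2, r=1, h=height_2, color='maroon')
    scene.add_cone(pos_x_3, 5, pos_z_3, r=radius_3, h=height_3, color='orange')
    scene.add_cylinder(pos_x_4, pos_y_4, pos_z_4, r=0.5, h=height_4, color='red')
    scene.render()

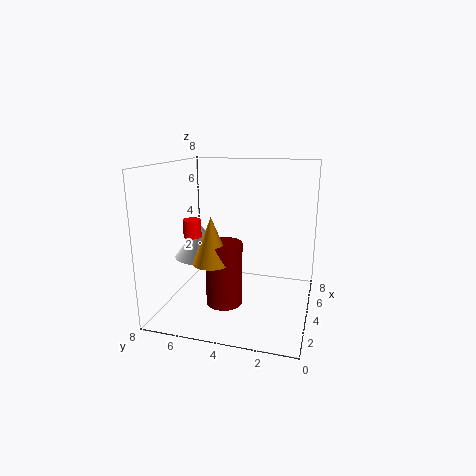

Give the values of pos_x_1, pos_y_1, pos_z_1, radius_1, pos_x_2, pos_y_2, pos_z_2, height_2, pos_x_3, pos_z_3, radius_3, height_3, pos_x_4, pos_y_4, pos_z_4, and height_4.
pos_x_1 = 4.5
pos_y_1 = 6.5
pos_z_1 = 2.5
radius_1 = 1.5
pos_x_2 = 3
pos_y_2 = 4.5
pos_z_2 = 0.5
height_2 = 3.5
pos_x_3 = 2.5
pos_z_3 = 3
radius_3 = 1
height_3 = 2.5
pos_x_4 = 3.5
pos_y_4 = 6.5
pos_z_4 = 4
height_4 = 1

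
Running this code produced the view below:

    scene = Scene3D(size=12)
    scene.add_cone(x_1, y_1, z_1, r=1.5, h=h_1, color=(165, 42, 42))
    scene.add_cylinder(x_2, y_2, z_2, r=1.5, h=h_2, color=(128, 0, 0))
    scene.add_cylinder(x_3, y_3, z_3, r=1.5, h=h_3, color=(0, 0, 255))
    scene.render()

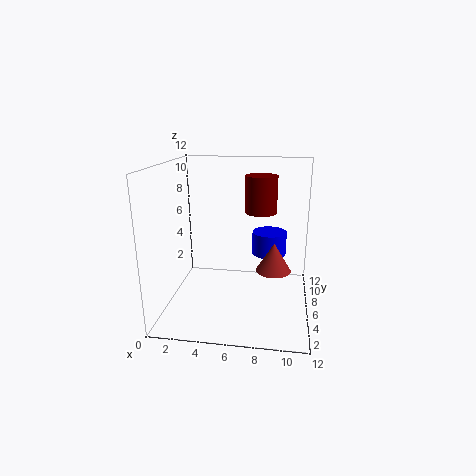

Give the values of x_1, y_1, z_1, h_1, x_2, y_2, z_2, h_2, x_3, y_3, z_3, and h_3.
x_1 = 9, y_1 = 6.5, z_1 = 3, h_1 = 2.5, x_2 = 7.5, y_2 = 10.5, z_2 = 7, h_2 = 3.5, x_3 = 8.5, y_3 = 8, z_3 = 4, h_3 = 2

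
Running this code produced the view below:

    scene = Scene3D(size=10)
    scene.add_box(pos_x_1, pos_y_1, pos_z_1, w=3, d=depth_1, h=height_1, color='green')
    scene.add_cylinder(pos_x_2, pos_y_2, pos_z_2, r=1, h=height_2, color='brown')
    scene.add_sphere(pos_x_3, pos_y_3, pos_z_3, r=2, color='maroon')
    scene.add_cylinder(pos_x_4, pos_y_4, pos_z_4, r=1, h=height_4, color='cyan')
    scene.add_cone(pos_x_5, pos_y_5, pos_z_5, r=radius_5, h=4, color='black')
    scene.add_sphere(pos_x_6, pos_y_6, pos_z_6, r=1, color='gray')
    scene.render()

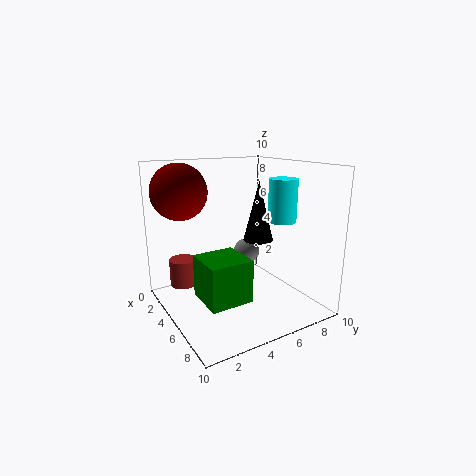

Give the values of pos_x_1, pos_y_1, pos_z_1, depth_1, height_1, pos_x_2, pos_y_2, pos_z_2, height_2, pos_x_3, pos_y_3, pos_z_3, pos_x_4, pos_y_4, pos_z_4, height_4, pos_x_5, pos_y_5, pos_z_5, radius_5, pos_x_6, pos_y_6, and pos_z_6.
pos_x_1 = 4, pos_y_1 = 2, pos_z_1 = 1, depth_1 = 3, height_1 = 3, pos_x_2 = 2, pos_y_2 = 2, pos_z_2 = 1, height_2 = 2, pos_x_3 = 2, pos_y_3 = 2, pos_z_3 = 8, pos_x_4 = 6, pos_y_4 = 8, pos_z_4 = 6, height_4 = 3, pos_x_5 = 6, pos_y_5 = 6, pos_z_5 = 5, radius_5 = 1, pos_x_6 = 3, pos_y_6 = 7, pos_z_6 = 3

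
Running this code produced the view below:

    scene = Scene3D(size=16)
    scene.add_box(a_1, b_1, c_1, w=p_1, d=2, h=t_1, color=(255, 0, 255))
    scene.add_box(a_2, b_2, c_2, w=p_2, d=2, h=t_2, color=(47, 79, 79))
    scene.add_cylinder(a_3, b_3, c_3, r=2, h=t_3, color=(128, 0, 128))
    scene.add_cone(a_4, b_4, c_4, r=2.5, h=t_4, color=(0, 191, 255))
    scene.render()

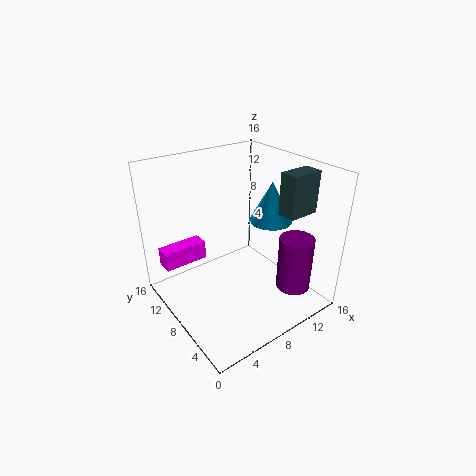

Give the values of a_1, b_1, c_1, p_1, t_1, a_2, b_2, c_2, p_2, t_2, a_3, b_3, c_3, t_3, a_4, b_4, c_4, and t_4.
a_1 = 1.25
b_1 = 12.75
c_1 = 3.5
p_1 = 5.25
t_1 = 2.25
a_2 = 11
b_2 = 3
c_2 = 11.25
p_2 = 3.5
t_2 = 4.5
a_3 = 13.5
b_3 = 4.25
c_3 = 1.25
t_3 = 6.5
a_4 = 12.75
b_4 = 8
c_4 = 8.75
t_4 = 4.75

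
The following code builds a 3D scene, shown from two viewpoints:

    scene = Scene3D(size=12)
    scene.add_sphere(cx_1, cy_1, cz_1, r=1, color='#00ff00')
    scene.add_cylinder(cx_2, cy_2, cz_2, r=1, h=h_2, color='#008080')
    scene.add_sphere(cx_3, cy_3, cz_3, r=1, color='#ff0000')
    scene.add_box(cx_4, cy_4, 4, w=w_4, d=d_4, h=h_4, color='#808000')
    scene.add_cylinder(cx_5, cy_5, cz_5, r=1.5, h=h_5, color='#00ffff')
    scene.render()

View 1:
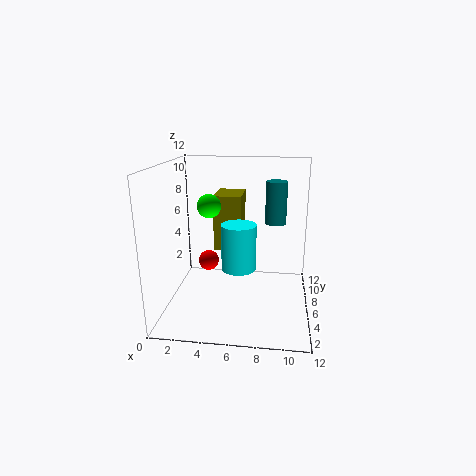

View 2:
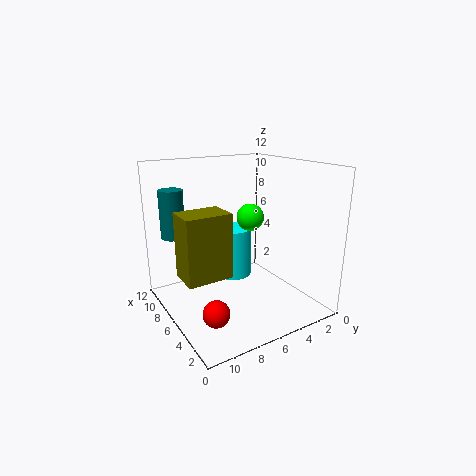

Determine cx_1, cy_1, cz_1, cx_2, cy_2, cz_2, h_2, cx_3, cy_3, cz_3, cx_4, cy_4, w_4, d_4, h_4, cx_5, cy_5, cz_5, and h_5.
cx_1 = 3.5, cy_1 = 6.5, cz_1 = 8.5, cx_2 = 9, cy_2 = 10.5, cz_2 = 6, h_2 = 4, cx_3 = 2.5, cy_3 = 10, cz_3 = 2, cx_4 = 3.5, cy_4 = 8, w_4 = 2.5, d_4 = 3.5, h_4 = 5, cx_5 = 6, cy_5 = 6.5, cz_5 = 3, h_5 = 4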